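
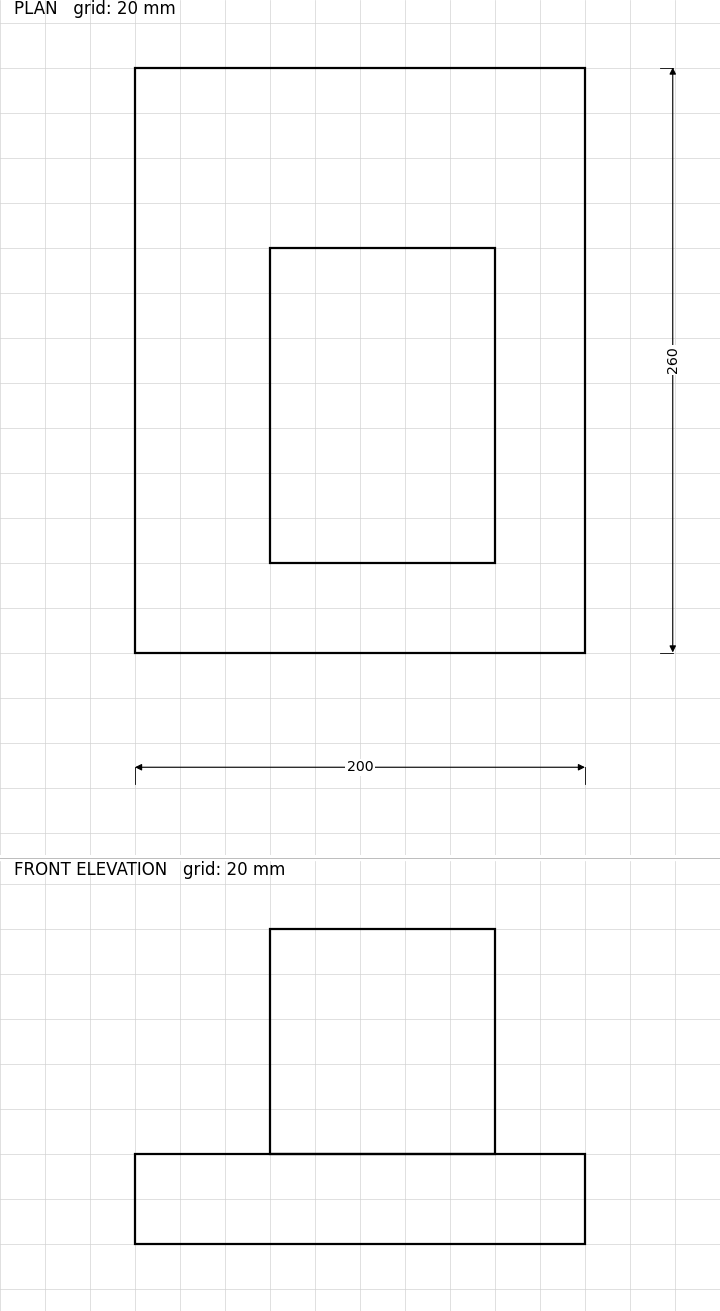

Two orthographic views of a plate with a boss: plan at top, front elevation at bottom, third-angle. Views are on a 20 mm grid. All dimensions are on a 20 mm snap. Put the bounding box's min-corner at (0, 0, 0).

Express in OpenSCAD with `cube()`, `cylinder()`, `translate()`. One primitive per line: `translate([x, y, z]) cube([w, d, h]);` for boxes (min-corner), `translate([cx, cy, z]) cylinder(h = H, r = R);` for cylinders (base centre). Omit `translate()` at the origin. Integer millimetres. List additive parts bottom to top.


cube([200, 260, 40]);
translate([60, 40, 40]) cube([100, 140, 100]);


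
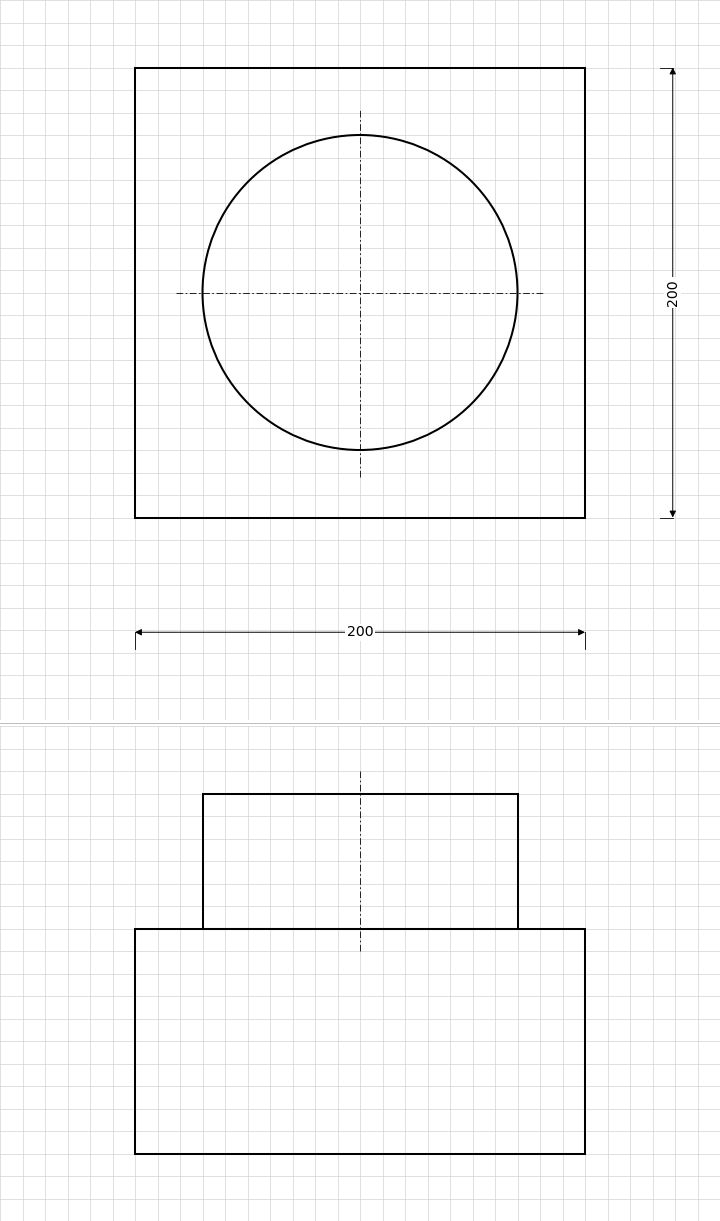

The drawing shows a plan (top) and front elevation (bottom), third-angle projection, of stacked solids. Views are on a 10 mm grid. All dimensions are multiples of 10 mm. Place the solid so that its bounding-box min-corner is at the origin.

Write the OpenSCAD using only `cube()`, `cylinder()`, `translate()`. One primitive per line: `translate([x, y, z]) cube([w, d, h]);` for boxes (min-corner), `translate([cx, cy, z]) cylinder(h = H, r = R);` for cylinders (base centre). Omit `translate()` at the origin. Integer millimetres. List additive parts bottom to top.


cube([200, 200, 100]);
translate([100, 100, 100]) cylinder(h = 60, r = 70);


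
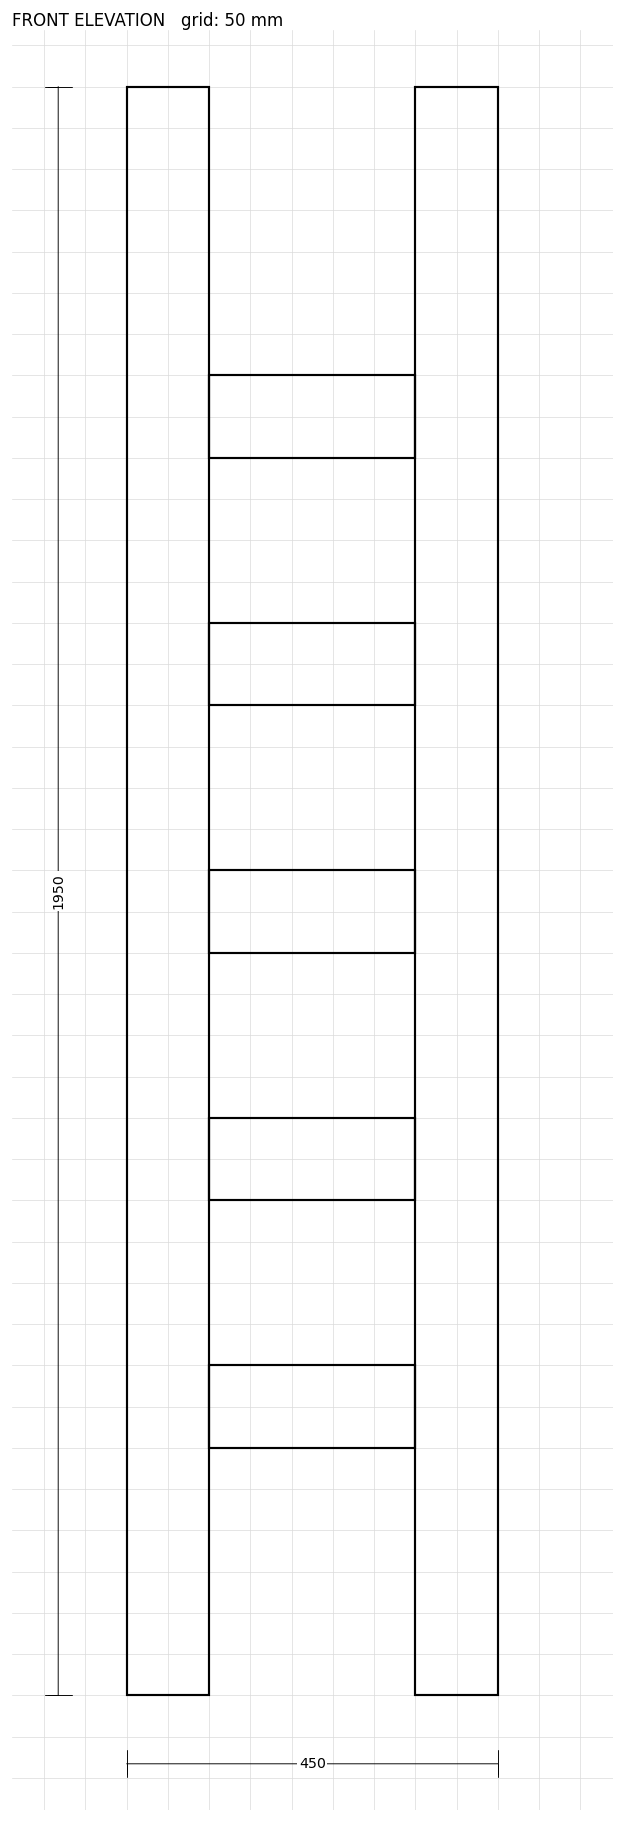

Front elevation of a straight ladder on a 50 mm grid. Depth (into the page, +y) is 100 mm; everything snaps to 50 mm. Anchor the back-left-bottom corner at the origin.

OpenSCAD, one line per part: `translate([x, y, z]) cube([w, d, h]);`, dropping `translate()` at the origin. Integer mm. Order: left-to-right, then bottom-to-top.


cube([100, 100, 1950]);
translate([100, 0, 300]) cube([250, 100, 100]);
translate([100, 0, 600]) cube([250, 100, 100]);
translate([100, 0, 900]) cube([250, 100, 100]);
translate([100, 0, 1200]) cube([250, 100, 100]);
translate([100, 0, 1500]) cube([250, 100, 100]);
translate([350, 0, 0]) cube([100, 100, 1950]);


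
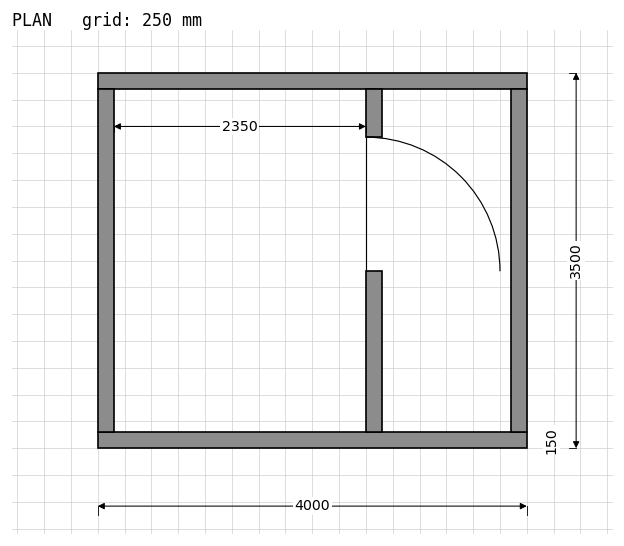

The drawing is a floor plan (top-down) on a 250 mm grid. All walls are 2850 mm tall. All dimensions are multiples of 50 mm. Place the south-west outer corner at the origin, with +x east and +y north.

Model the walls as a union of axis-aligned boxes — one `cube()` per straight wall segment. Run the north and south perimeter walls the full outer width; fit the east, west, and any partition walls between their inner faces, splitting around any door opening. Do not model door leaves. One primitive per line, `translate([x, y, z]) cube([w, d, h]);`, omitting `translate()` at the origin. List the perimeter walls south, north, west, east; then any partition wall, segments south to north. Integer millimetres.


cube([4000, 150, 2850]);
translate([0, 3350, 0]) cube([4000, 150, 2850]);
translate([0, 150, 0]) cube([150, 3200, 2850]);
translate([3850, 150, 0]) cube([150, 3200, 2850]);
translate([2500, 150, 0]) cube([150, 1500, 2850]);
translate([2500, 2900, 0]) cube([150, 450, 2850]);


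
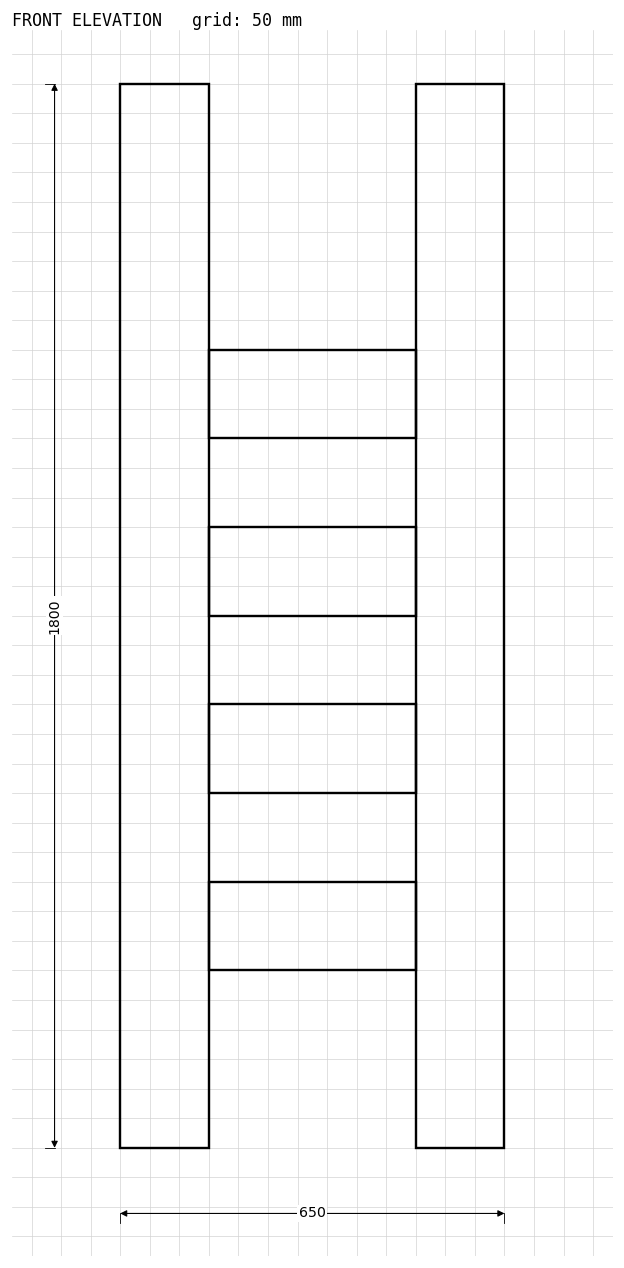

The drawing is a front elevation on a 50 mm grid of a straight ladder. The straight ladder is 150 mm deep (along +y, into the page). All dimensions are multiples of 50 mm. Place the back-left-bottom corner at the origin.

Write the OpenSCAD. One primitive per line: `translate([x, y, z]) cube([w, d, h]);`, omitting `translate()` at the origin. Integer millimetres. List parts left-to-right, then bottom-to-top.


cube([150, 150, 1800]);
translate([150, 0, 300]) cube([350, 150, 150]);
translate([150, 0, 600]) cube([350, 150, 150]);
translate([150, 0, 900]) cube([350, 150, 150]);
translate([150, 0, 1200]) cube([350, 150, 150]);
translate([500, 0, 0]) cube([150, 150, 1800]);


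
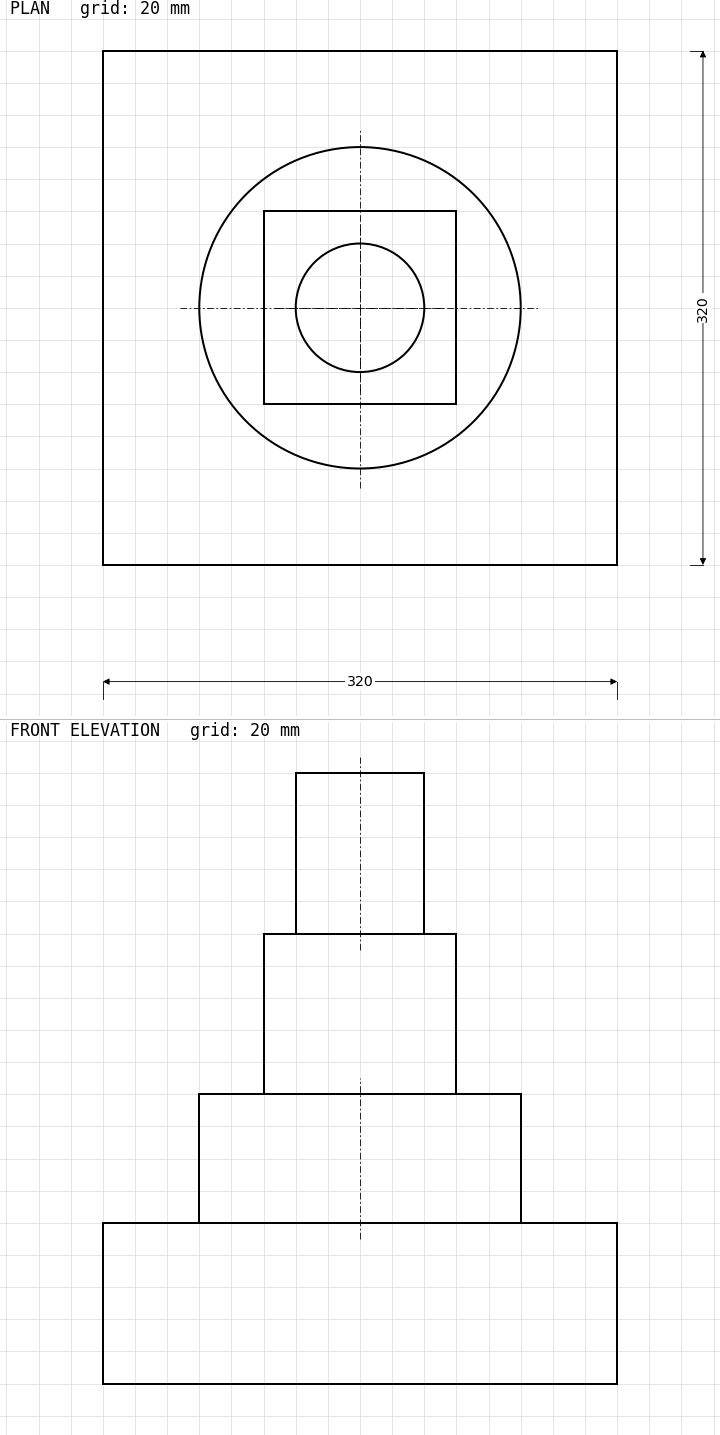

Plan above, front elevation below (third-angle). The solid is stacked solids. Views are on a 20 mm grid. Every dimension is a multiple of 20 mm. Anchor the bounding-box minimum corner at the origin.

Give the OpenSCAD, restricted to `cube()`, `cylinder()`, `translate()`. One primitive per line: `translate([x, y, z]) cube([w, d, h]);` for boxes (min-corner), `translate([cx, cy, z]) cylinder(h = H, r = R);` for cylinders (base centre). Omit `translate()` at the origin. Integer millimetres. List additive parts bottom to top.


cube([320, 320, 100]);
translate([160, 160, 100]) cylinder(h = 80, r = 100);
translate([100, 100, 180]) cube([120, 120, 100]);
translate([160, 160, 280]) cylinder(h = 100, r = 40);


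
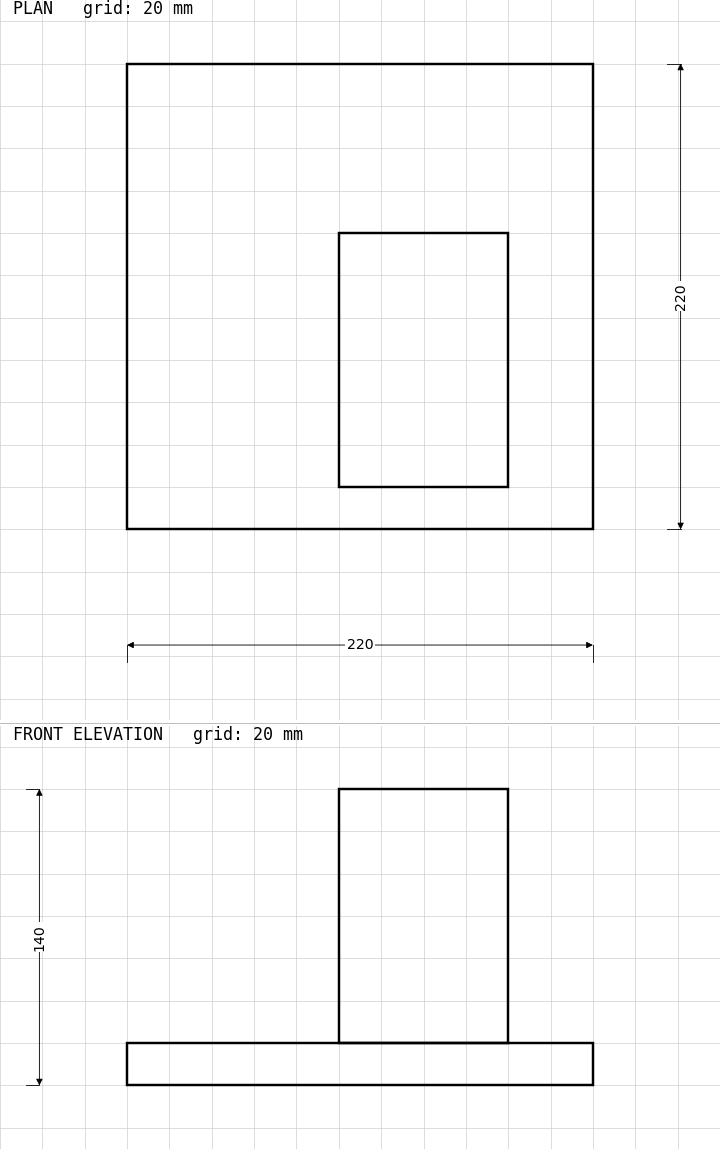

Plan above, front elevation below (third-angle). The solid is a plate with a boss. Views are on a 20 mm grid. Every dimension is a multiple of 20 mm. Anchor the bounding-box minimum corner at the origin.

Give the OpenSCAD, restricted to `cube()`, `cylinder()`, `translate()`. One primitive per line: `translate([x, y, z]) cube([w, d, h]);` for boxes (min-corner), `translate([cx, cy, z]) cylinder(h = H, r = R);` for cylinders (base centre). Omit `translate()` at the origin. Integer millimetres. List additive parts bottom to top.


cube([220, 220, 20]);
translate([100, 20, 20]) cube([80, 120, 120]);


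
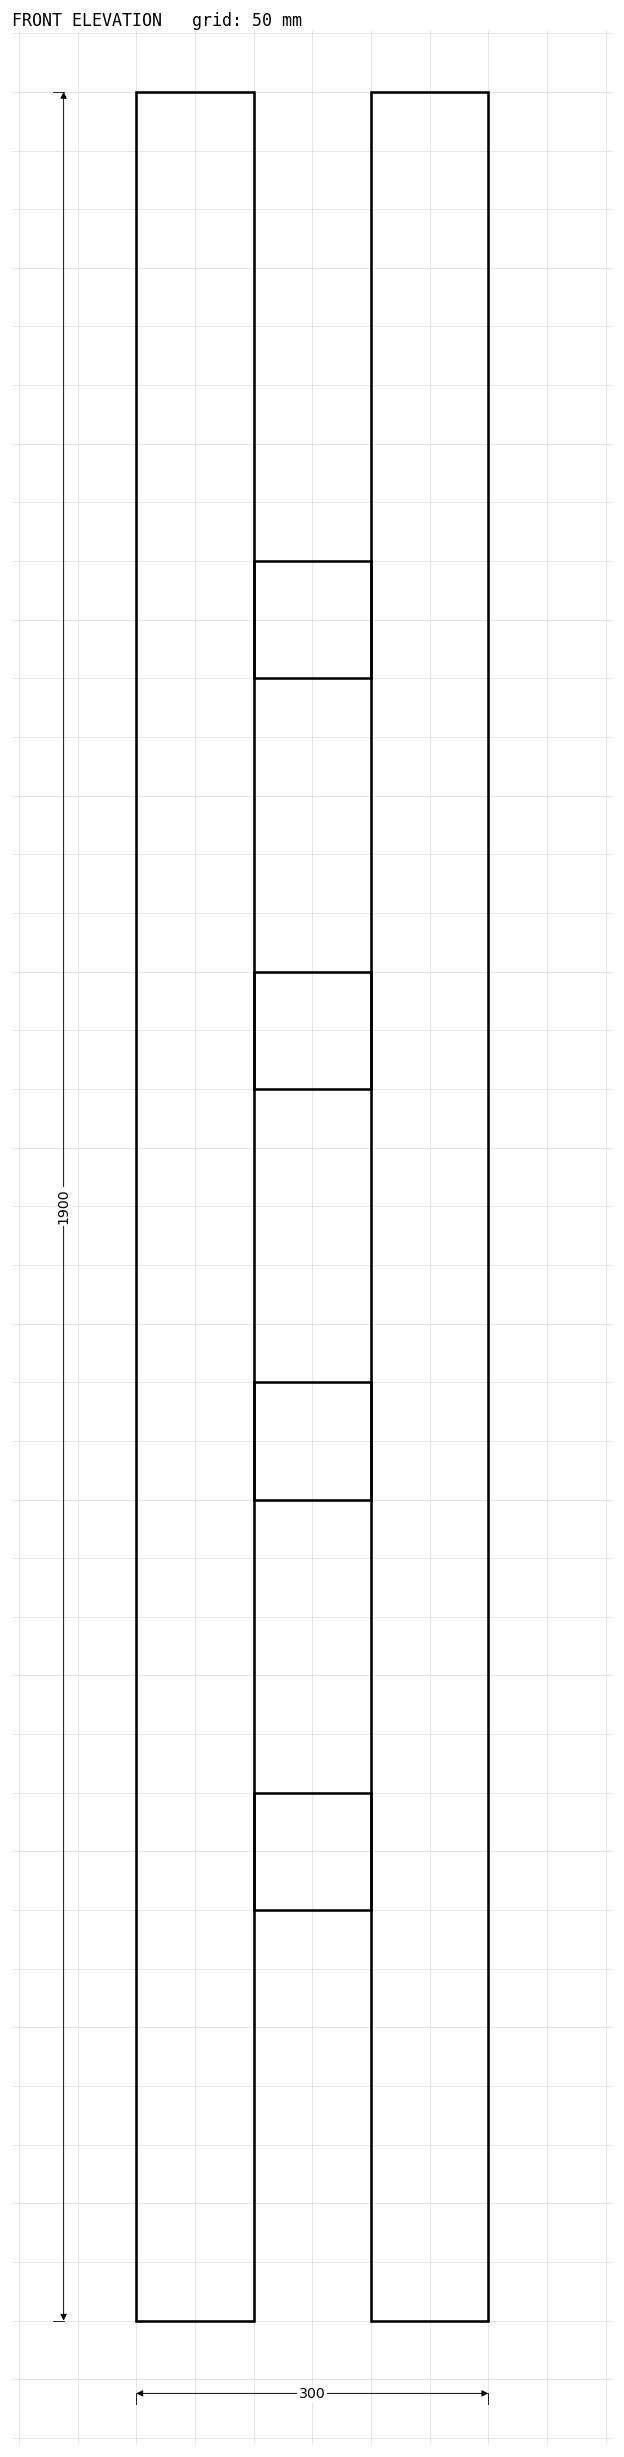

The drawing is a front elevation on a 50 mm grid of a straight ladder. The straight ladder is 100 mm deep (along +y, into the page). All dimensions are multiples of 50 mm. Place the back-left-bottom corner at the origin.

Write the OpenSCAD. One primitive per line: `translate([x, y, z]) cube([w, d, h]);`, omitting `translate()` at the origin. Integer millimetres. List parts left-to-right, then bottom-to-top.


cube([100, 100, 1900]);
translate([100, 0, 350]) cube([100, 100, 100]);
translate([100, 0, 700]) cube([100, 100, 100]);
translate([100, 0, 1050]) cube([100, 100, 100]);
translate([100, 0, 1400]) cube([100, 100, 100]);
translate([200, 0, 0]) cube([100, 100, 1900]);


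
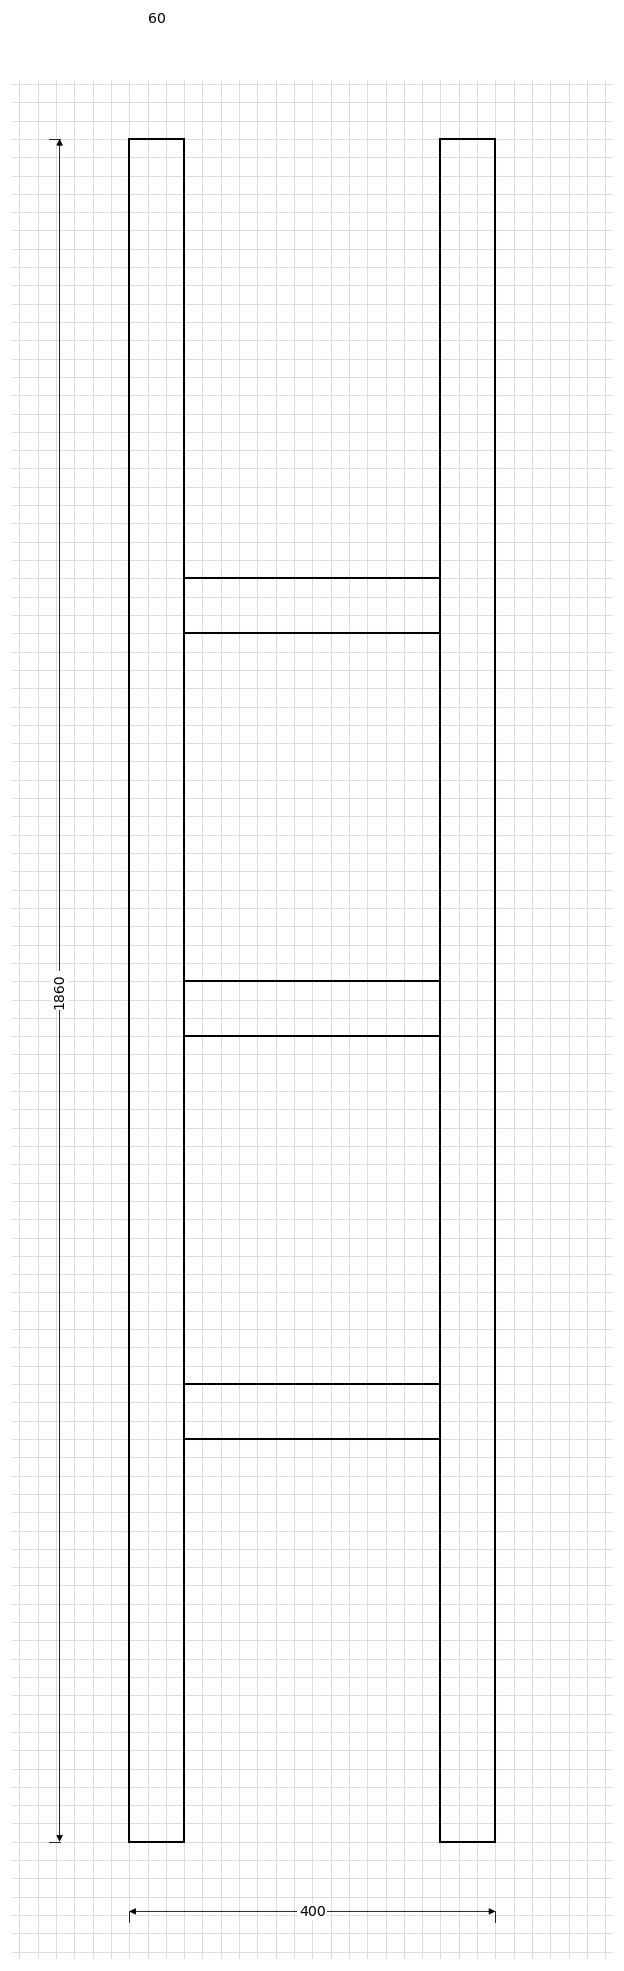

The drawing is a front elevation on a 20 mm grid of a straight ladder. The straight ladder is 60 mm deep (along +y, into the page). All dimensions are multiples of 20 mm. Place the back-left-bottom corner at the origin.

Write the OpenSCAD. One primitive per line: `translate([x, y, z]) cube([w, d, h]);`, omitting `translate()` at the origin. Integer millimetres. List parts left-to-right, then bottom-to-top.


cube([60, 60, 1860]);
translate([60, 0, 440]) cube([280, 60, 60]);
translate([60, 0, 880]) cube([280, 60, 60]);
translate([60, 0, 1320]) cube([280, 60, 60]);
translate([340, 0, 0]) cube([60, 60, 1860]);


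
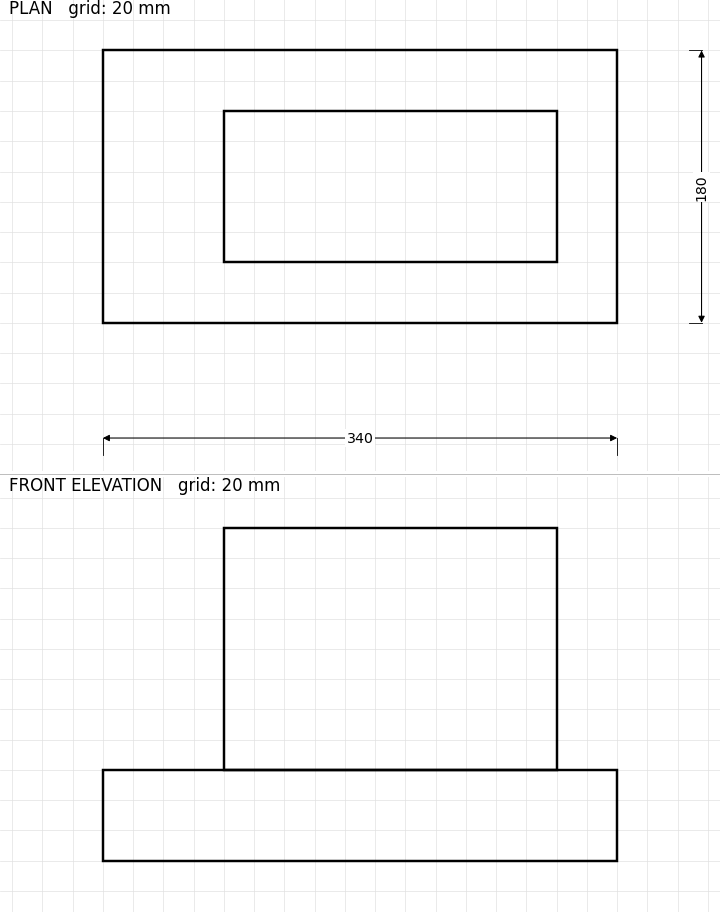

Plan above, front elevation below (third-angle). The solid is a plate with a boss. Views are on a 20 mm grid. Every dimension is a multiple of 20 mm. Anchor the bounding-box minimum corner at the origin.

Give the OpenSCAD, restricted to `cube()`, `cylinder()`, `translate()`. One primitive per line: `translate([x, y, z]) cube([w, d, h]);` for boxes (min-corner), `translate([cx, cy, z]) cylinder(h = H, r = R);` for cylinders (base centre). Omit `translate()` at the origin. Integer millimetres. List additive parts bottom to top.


cube([340, 180, 60]);
translate([80, 40, 60]) cube([220, 100, 160]);


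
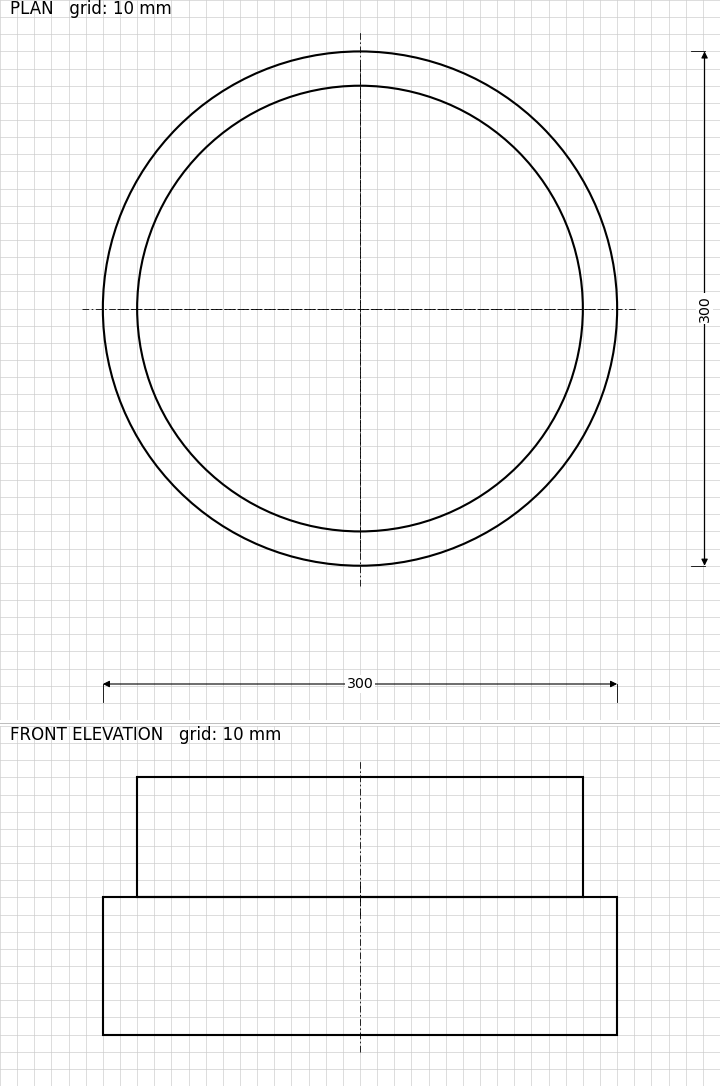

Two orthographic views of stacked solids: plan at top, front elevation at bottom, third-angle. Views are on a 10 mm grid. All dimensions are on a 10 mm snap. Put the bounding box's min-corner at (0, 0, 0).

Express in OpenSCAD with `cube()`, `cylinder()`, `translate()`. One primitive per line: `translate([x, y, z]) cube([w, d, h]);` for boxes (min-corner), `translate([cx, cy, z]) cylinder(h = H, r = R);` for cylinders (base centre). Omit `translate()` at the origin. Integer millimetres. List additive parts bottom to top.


translate([150, 150, 0]) cylinder(h = 80, r = 150);
translate([150, 150, 80]) cylinder(h = 70, r = 130);


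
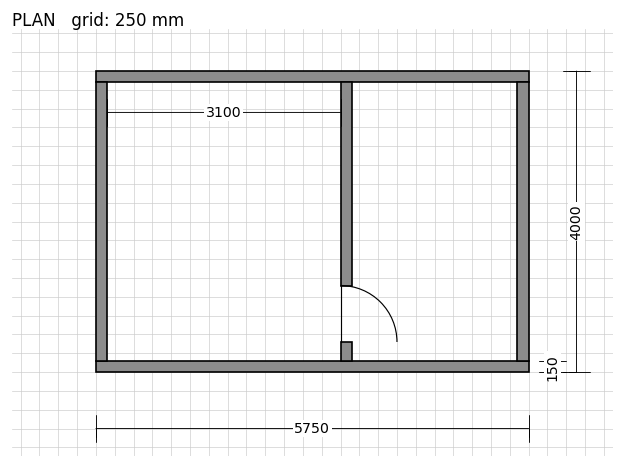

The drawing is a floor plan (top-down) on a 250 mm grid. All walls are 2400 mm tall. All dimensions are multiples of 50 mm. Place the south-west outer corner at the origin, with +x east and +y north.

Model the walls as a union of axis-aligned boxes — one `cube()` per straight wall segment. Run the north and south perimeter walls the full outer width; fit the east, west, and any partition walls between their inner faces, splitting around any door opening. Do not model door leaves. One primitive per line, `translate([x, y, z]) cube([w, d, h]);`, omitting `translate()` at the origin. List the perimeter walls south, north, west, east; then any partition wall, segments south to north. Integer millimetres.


cube([5750, 150, 2400]);
translate([0, 3850, 0]) cube([5750, 150, 2400]);
translate([0, 150, 0]) cube([150, 3700, 2400]);
translate([5600, 150, 0]) cube([150, 3700, 2400]);
translate([3250, 150, 0]) cube([150, 250, 2400]);
translate([3250, 1150, 0]) cube([150, 2700, 2400]);


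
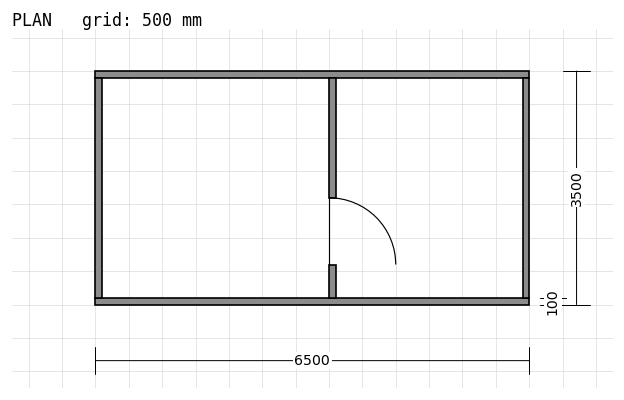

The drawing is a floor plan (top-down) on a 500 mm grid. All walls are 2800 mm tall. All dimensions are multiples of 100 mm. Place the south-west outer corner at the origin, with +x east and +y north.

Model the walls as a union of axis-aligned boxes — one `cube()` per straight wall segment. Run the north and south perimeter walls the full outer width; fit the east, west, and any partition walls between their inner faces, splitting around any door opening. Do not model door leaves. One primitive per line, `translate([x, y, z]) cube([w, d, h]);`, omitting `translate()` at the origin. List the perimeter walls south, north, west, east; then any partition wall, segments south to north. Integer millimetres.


cube([6500, 100, 2800]);
translate([0, 3400, 0]) cube([6500, 100, 2800]);
translate([0, 100, 0]) cube([100, 3300, 2800]);
translate([6400, 100, 0]) cube([100, 3300, 2800]);
translate([3500, 100, 0]) cube([100, 500, 2800]);
translate([3500, 1600, 0]) cube([100, 1800, 2800]);


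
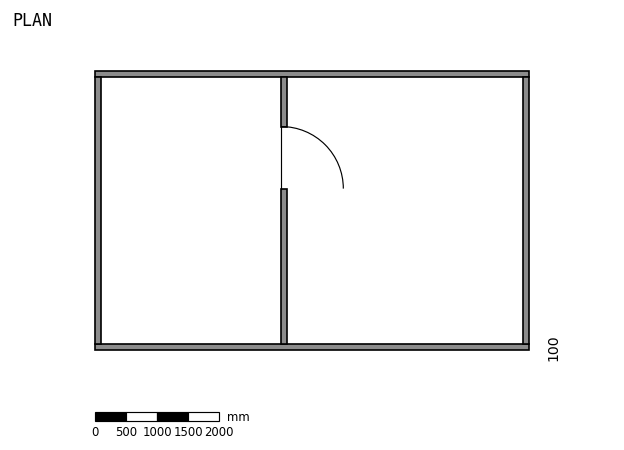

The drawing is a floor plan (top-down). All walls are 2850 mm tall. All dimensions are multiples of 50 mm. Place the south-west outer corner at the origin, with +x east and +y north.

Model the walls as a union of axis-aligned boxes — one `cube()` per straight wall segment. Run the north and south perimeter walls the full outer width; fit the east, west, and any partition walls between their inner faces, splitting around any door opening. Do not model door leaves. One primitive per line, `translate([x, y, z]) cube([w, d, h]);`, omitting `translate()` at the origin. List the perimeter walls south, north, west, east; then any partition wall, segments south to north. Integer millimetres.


cube([7000, 100, 2850]);
translate([0, 4400, 0]) cube([7000, 100, 2850]);
translate([0, 100, 0]) cube([100, 4300, 2850]);
translate([6900, 100, 0]) cube([100, 4300, 2850]);
translate([3000, 100, 0]) cube([100, 2500, 2850]);
translate([3000, 3600, 0]) cube([100, 800, 2850]);


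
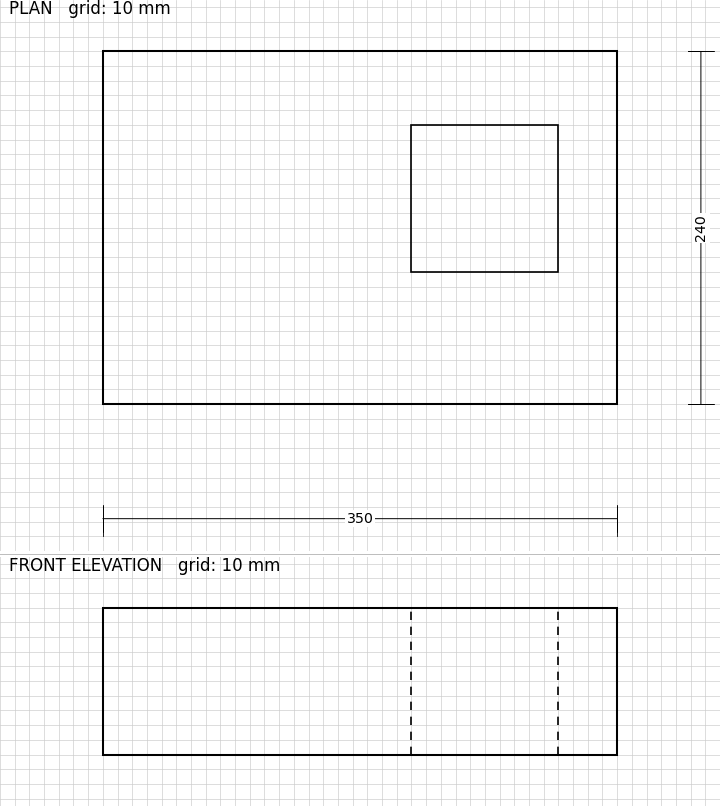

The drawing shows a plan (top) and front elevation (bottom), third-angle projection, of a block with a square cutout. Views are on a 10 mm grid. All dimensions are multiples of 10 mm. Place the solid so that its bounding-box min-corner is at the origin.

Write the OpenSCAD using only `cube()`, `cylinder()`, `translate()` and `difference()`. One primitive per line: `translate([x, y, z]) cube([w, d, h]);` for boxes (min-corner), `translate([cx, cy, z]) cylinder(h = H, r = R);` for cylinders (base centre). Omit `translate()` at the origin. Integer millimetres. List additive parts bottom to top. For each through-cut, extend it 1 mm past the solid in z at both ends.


difference() {
  cube([350, 240, 100]);
  translate([210, 90, -1]) cube([100, 100, 102]);
}


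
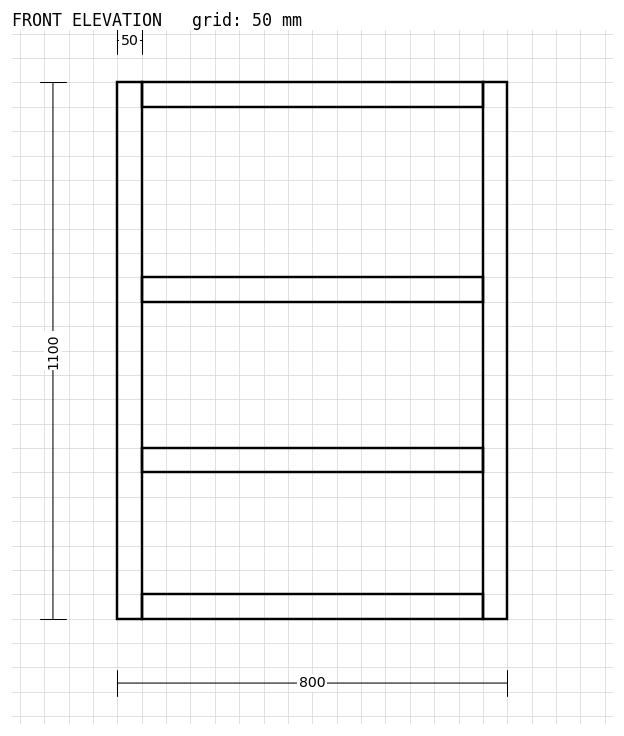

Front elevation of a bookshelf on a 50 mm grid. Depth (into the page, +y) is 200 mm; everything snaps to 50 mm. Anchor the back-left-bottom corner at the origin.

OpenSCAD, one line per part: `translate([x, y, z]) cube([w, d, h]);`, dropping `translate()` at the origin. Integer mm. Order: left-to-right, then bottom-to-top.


cube([50, 200, 1100]);
translate([50, 0, 0]) cube([700, 200, 50]);
translate([50, 0, 300]) cube([700, 200, 50]);
translate([50, 0, 650]) cube([700, 200, 50]);
translate([50, 0, 1050]) cube([700, 200, 50]);
translate([750, 0, 0]) cube([50, 200, 1100]);


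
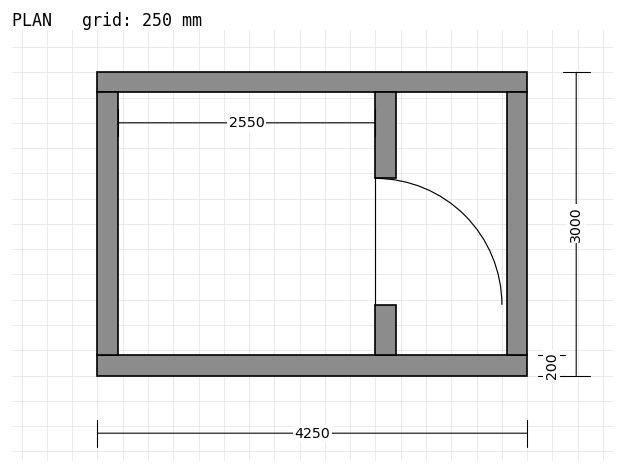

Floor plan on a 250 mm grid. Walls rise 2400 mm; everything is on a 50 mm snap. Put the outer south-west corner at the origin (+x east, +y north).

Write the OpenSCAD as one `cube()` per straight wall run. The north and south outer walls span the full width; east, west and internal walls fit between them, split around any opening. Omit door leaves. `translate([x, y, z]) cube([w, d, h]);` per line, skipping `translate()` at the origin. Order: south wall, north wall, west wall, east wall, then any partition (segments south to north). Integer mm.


cube([4250, 200, 2400]);
translate([0, 2800, 0]) cube([4250, 200, 2400]);
translate([0, 200, 0]) cube([200, 2600, 2400]);
translate([4050, 200, 0]) cube([200, 2600, 2400]);
translate([2750, 200, 0]) cube([200, 500, 2400]);
translate([2750, 1950, 0]) cube([200, 850, 2400]);


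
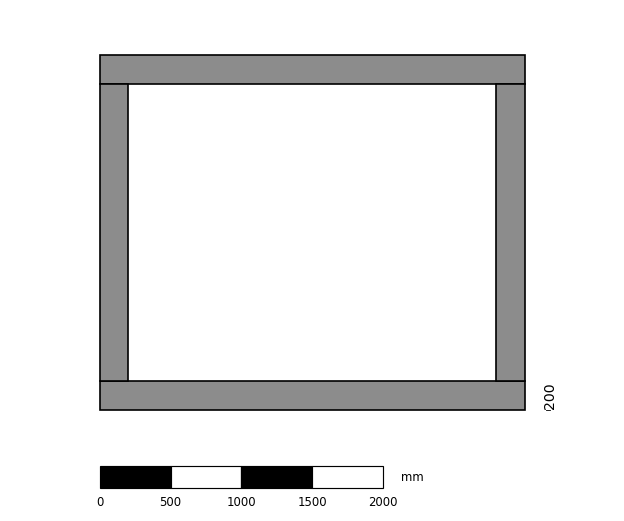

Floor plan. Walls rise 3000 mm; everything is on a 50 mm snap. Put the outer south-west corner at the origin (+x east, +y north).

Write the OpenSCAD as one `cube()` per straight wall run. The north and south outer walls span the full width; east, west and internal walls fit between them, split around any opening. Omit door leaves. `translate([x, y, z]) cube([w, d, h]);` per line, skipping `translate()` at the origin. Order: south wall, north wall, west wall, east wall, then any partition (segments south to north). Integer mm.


cube([3000, 200, 3000]);
translate([0, 2300, 0]) cube([3000, 200, 3000]);
translate([0, 200, 0]) cube([200, 2100, 3000]);
translate([2800, 200, 0]) cube([200, 2100, 3000]);


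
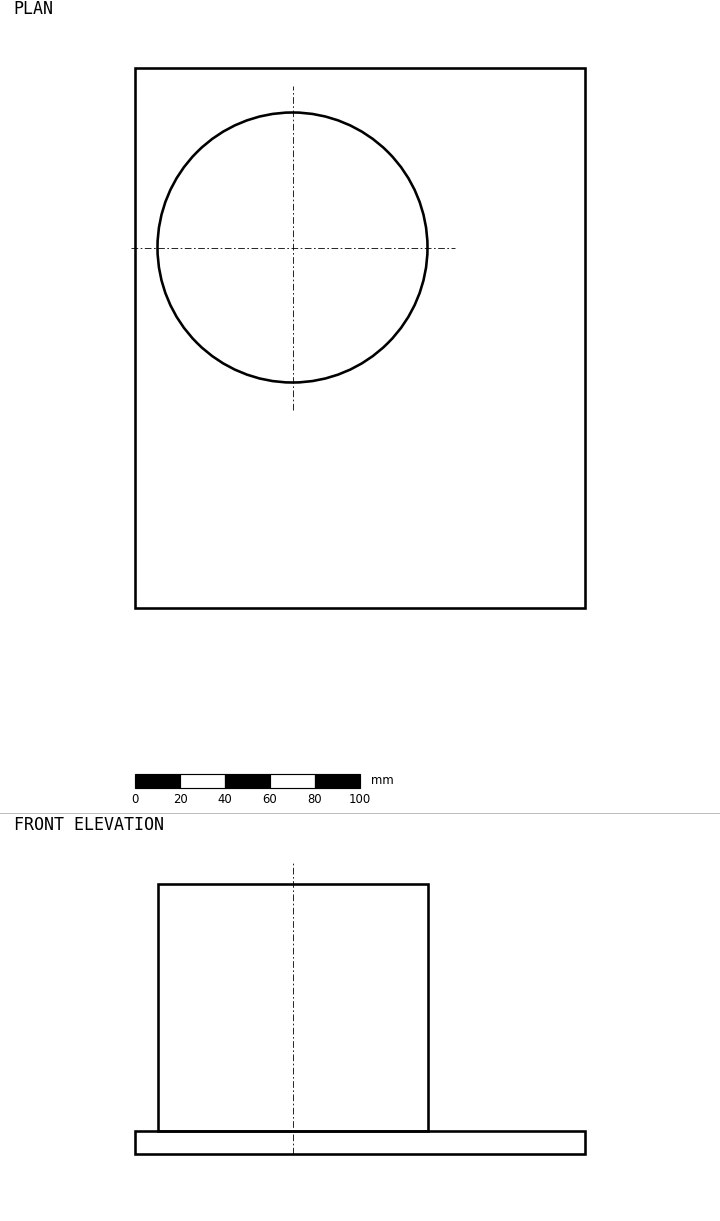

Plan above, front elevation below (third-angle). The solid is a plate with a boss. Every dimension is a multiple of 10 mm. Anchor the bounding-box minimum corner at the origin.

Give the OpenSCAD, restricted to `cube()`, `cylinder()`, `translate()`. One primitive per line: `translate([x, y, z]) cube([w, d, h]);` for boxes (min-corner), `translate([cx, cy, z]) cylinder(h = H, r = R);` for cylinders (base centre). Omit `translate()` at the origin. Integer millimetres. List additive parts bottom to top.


cube([200, 240, 10]);
translate([70, 160, 10]) cylinder(h = 110, r = 60);


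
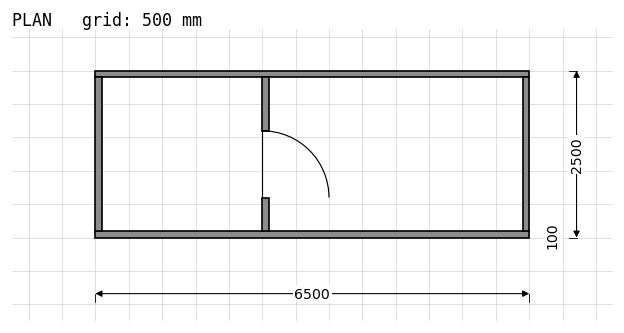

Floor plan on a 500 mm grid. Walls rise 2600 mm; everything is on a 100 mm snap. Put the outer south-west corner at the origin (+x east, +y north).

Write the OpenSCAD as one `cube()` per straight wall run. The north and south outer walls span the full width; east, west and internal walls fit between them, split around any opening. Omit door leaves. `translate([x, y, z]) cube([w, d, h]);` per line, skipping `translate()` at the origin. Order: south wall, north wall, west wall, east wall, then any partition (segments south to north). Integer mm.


cube([6500, 100, 2600]);
translate([0, 2400, 0]) cube([6500, 100, 2600]);
translate([0, 100, 0]) cube([100, 2300, 2600]);
translate([6400, 100, 0]) cube([100, 2300, 2600]);
translate([2500, 100, 0]) cube([100, 500, 2600]);
translate([2500, 1600, 0]) cube([100, 800, 2600]);


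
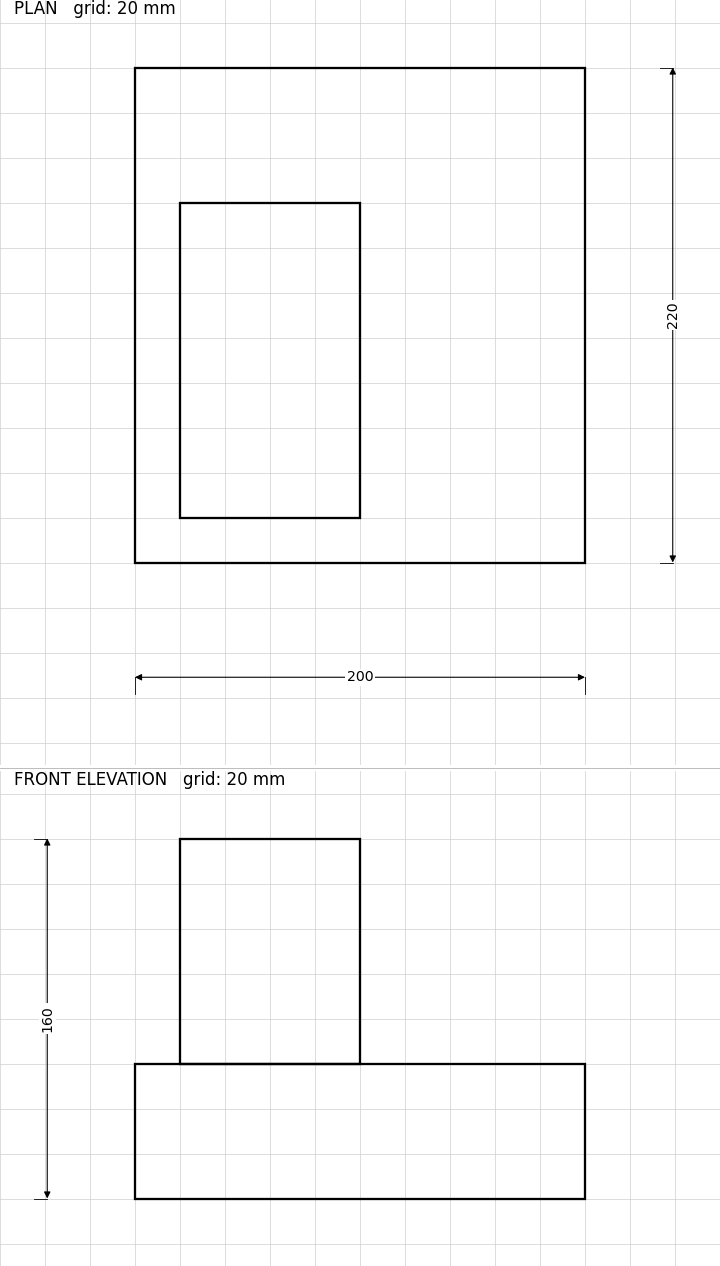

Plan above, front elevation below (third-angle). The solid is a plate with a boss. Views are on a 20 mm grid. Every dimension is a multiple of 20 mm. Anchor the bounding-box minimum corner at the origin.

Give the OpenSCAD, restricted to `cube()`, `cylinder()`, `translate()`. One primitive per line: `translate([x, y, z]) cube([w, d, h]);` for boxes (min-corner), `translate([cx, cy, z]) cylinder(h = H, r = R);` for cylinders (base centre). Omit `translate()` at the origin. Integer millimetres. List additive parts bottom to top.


cube([200, 220, 60]);
translate([20, 20, 60]) cube([80, 140, 100]);


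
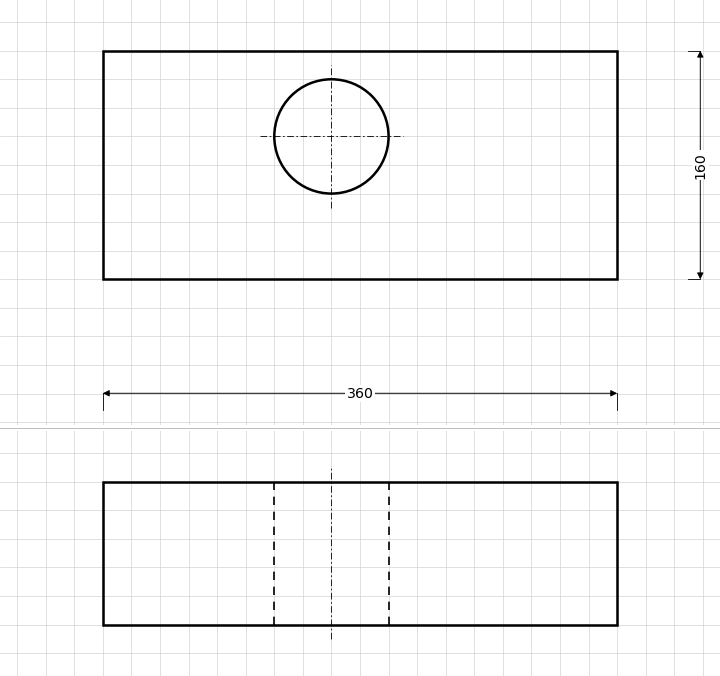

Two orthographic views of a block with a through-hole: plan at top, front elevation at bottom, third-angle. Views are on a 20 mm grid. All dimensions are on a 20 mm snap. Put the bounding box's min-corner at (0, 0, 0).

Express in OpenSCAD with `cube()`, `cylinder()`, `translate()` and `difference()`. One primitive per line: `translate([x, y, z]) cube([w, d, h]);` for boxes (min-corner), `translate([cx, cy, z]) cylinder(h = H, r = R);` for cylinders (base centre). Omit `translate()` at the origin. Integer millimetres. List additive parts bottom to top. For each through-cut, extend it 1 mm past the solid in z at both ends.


difference() {
  cube([360, 160, 100]);
  translate([160, 100, -1]) cylinder(h = 102, r = 40);
}


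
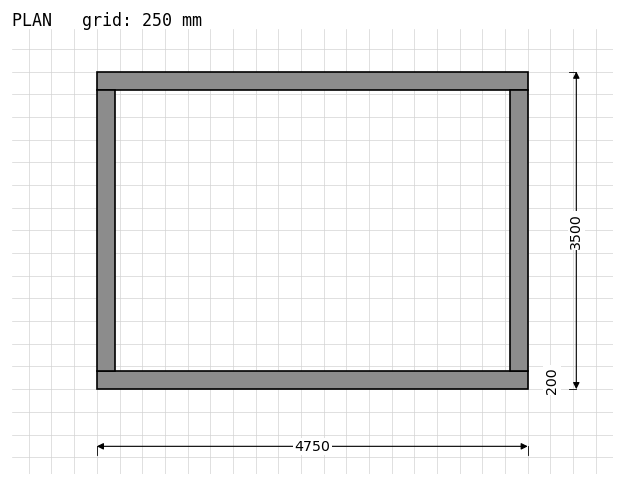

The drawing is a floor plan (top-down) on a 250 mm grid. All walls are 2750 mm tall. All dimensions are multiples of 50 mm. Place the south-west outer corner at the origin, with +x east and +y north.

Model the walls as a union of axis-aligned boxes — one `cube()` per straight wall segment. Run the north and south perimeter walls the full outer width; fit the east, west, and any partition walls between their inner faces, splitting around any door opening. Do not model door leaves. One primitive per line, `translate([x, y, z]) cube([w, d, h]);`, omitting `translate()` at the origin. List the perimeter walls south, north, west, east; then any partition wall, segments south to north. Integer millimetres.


cube([4750, 200, 2750]);
translate([0, 3300, 0]) cube([4750, 200, 2750]);
translate([0, 200, 0]) cube([200, 3100, 2750]);
translate([4550, 200, 0]) cube([200, 3100, 2750]);


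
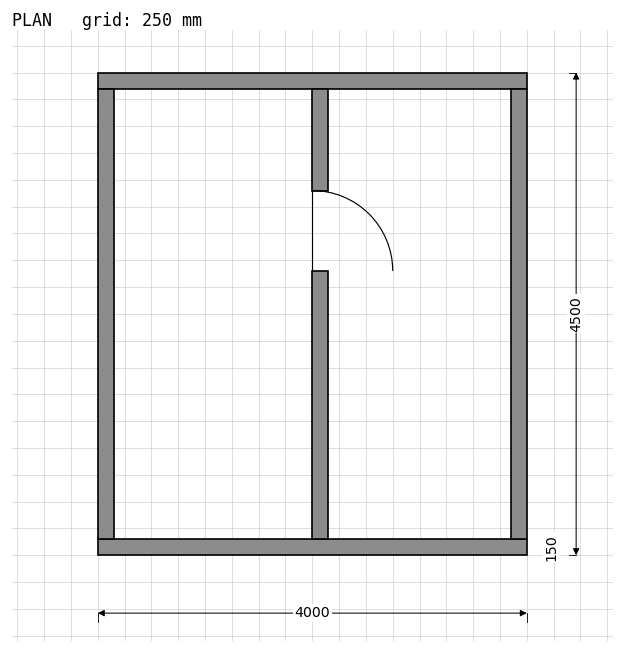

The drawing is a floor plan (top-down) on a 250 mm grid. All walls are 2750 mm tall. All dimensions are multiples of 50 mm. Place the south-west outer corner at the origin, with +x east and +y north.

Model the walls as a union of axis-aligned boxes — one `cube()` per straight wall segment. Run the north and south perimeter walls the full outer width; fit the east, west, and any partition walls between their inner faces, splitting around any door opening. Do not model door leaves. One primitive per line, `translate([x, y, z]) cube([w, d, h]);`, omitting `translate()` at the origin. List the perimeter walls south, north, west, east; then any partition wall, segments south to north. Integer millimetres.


cube([4000, 150, 2750]);
translate([0, 4350, 0]) cube([4000, 150, 2750]);
translate([0, 150, 0]) cube([150, 4200, 2750]);
translate([3850, 150, 0]) cube([150, 4200, 2750]);
translate([2000, 150, 0]) cube([150, 2500, 2750]);
translate([2000, 3400, 0]) cube([150, 950, 2750]);


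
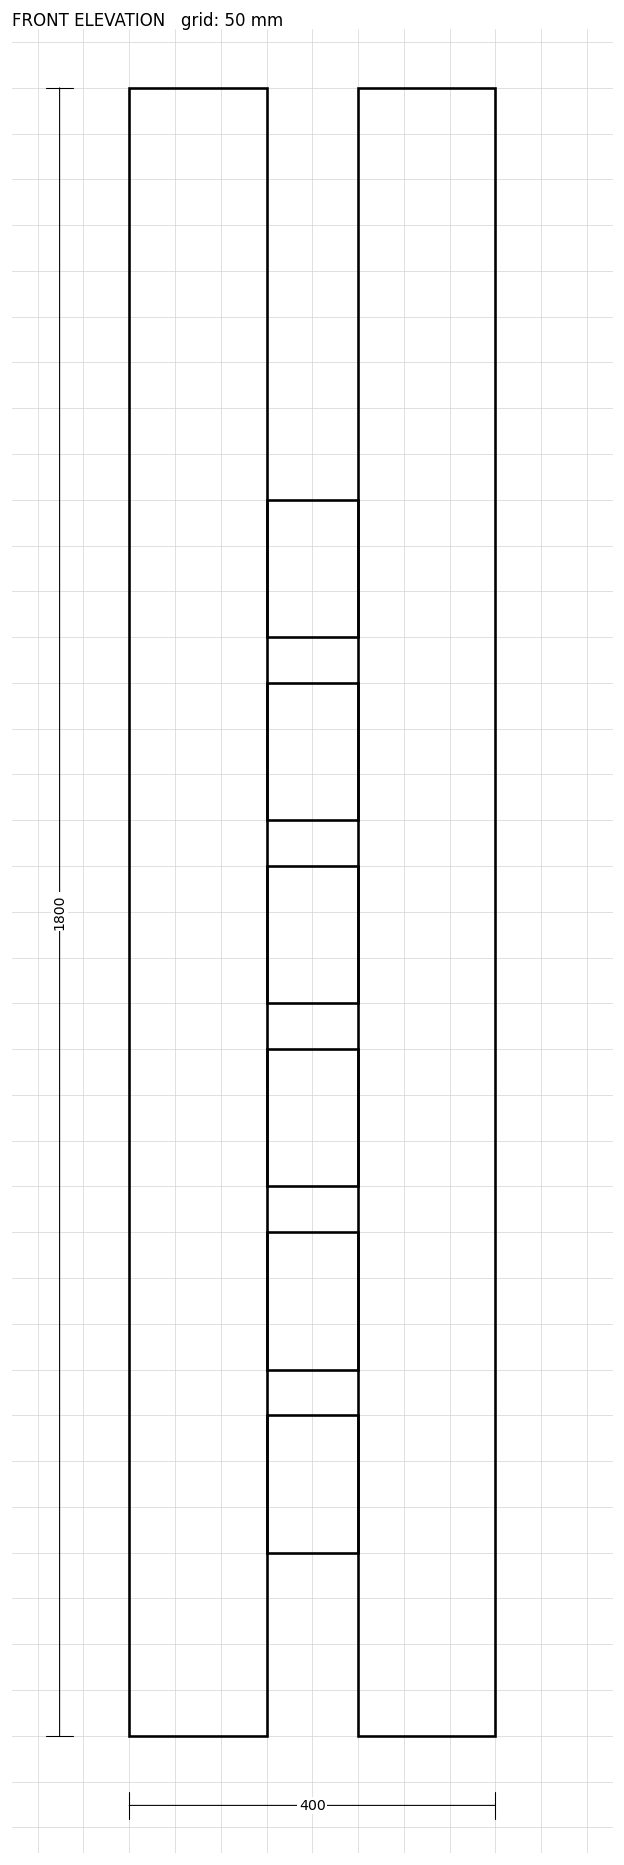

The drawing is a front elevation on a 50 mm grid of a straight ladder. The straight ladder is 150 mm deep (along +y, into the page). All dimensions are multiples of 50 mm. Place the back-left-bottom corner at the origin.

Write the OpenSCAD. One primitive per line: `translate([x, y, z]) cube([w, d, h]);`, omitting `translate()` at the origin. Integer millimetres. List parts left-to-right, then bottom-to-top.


cube([150, 150, 1800]);
translate([150, 0, 200]) cube([100, 150, 150]);
translate([150, 0, 400]) cube([100, 150, 150]);
translate([150, 0, 600]) cube([100, 150, 150]);
translate([150, 0, 800]) cube([100, 150, 150]);
translate([150, 0, 1000]) cube([100, 150, 150]);
translate([150, 0, 1200]) cube([100, 150, 150]);
translate([250, 0, 0]) cube([150, 150, 1800]);


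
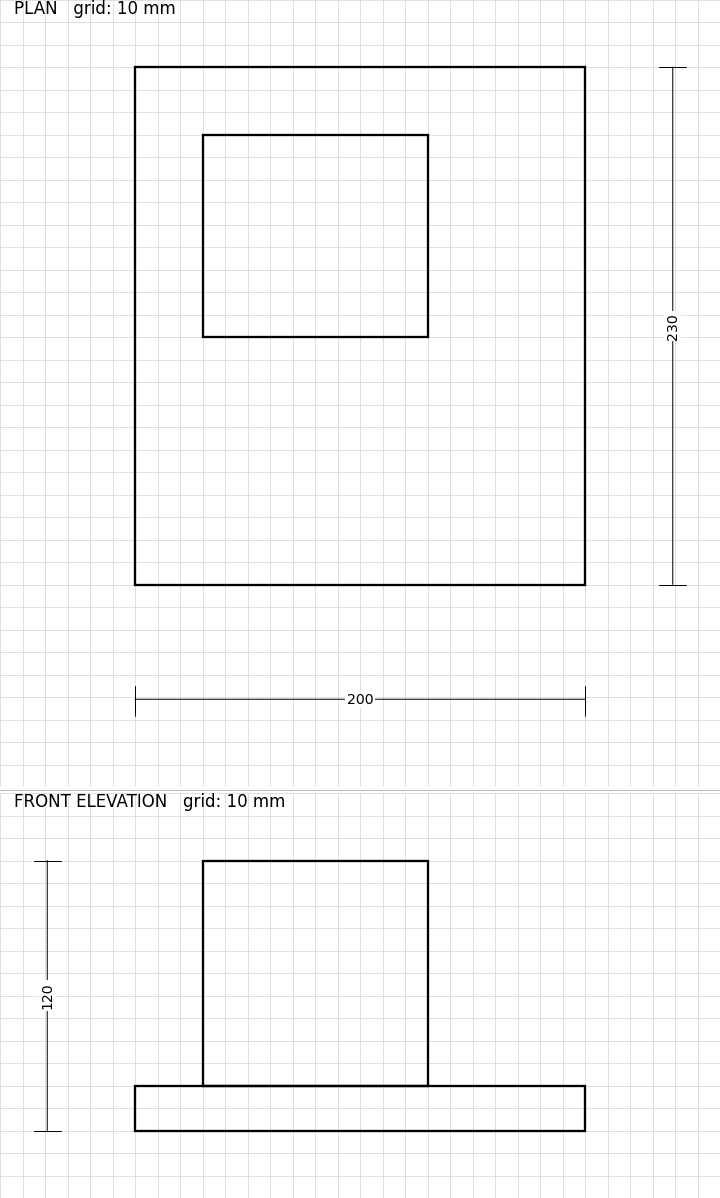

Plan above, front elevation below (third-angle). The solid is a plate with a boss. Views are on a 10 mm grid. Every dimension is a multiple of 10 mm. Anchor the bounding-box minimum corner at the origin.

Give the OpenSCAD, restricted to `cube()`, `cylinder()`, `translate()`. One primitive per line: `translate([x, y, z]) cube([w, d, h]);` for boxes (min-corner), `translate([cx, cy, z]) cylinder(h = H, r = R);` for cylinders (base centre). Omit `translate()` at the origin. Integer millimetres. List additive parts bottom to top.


cube([200, 230, 20]);
translate([30, 110, 20]) cube([100, 90, 100]);


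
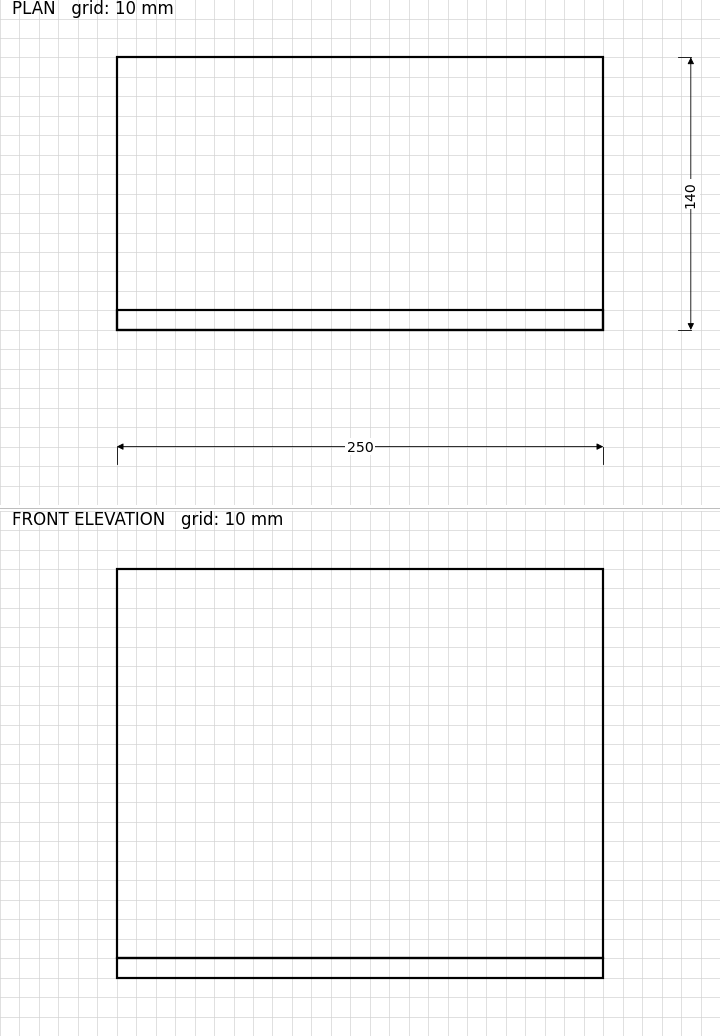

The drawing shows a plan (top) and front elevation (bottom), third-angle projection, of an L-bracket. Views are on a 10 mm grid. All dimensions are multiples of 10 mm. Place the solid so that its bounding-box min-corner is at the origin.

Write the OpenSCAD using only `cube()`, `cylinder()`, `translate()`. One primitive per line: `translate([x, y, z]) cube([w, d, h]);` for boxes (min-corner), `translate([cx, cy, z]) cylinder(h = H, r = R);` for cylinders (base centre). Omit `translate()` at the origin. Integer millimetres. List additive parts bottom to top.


cube([250, 140, 10]);
translate([0, 0, 10]) cube([250, 10, 200]);


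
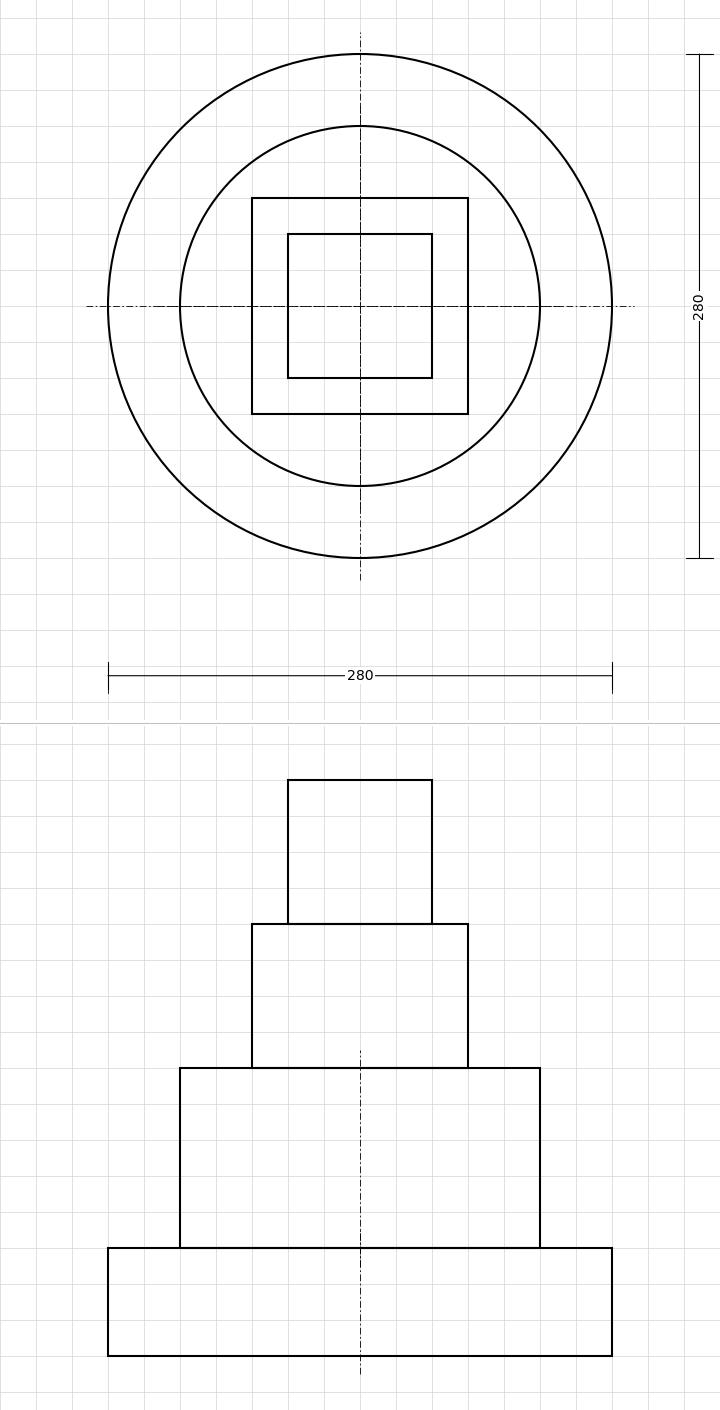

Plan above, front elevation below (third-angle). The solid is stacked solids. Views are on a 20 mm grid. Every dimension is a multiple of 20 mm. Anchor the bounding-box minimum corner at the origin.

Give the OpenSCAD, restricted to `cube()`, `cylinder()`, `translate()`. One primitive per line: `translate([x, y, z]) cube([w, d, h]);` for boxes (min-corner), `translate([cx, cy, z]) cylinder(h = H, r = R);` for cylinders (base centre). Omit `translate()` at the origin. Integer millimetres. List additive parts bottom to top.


translate([140, 140, 0]) cylinder(h = 60, r = 140);
translate([140, 140, 60]) cylinder(h = 100, r = 100);
translate([80, 80, 160]) cube([120, 120, 80]);
translate([100, 100, 240]) cube([80, 80, 80]);


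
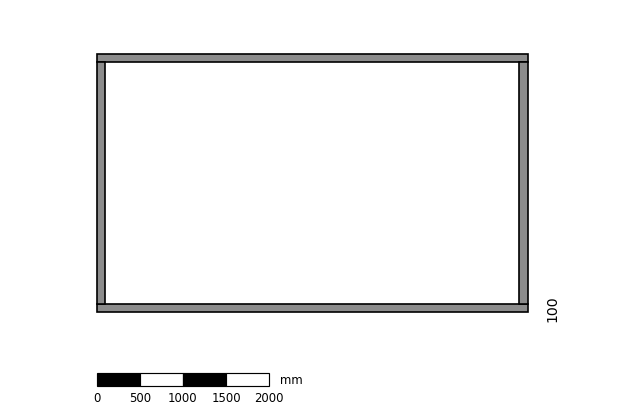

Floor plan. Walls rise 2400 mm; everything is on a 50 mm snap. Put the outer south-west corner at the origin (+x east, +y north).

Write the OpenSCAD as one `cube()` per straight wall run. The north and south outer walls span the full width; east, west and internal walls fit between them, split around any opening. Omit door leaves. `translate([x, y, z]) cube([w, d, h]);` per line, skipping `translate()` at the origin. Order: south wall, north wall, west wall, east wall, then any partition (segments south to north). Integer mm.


cube([5000, 100, 2400]);
translate([0, 2900, 0]) cube([5000, 100, 2400]);
translate([0, 100, 0]) cube([100, 2800, 2400]);
translate([4900, 100, 0]) cube([100, 2800, 2400]);


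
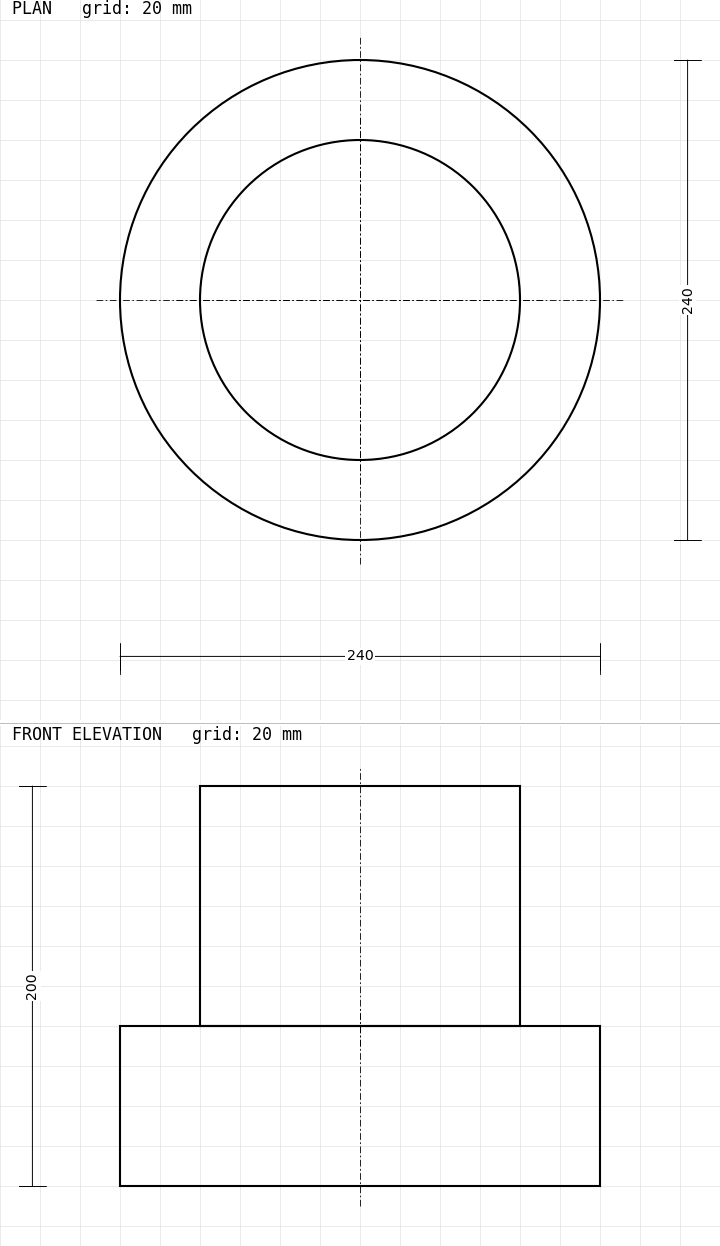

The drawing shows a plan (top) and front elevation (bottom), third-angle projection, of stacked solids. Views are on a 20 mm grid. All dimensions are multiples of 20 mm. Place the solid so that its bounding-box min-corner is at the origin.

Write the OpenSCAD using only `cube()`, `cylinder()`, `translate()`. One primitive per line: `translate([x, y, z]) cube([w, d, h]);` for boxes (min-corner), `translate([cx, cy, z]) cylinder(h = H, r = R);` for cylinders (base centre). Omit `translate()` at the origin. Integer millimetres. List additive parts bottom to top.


translate([120, 120, 0]) cylinder(h = 80, r = 120);
translate([120, 120, 80]) cylinder(h = 120, r = 80);


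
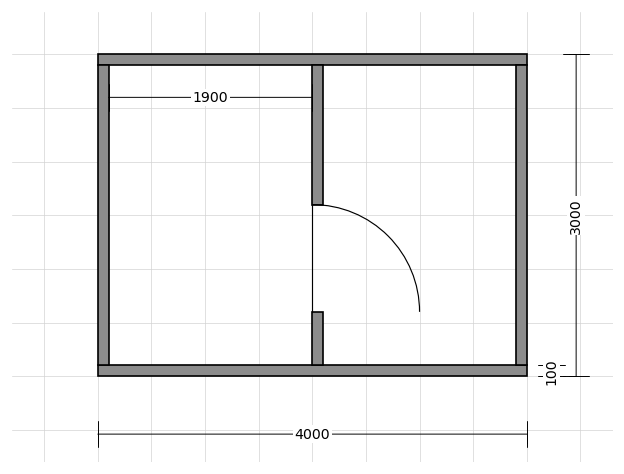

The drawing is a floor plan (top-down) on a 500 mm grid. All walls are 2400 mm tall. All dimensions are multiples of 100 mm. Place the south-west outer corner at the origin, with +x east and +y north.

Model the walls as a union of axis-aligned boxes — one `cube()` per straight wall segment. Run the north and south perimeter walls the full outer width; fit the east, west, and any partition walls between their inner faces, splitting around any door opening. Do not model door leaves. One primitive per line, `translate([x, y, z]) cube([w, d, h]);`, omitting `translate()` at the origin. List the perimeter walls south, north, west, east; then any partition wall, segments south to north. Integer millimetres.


cube([4000, 100, 2400]);
translate([0, 2900, 0]) cube([4000, 100, 2400]);
translate([0, 100, 0]) cube([100, 2800, 2400]);
translate([3900, 100, 0]) cube([100, 2800, 2400]);
translate([2000, 100, 0]) cube([100, 500, 2400]);
translate([2000, 1600, 0]) cube([100, 1300, 2400]);


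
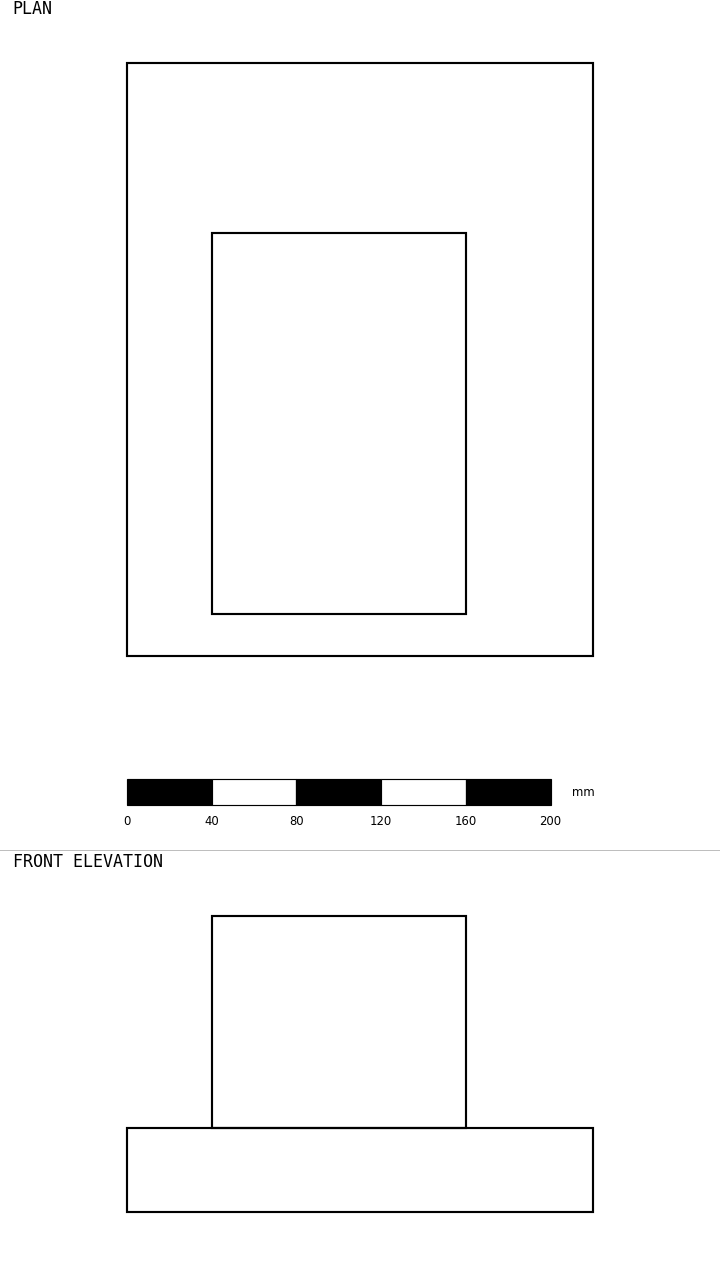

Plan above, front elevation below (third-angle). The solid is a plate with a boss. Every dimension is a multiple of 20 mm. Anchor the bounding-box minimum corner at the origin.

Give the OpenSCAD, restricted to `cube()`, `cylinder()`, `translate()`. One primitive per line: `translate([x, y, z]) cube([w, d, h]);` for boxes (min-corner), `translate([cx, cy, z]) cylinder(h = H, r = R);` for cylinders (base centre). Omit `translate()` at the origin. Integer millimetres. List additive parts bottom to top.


cube([220, 280, 40]);
translate([40, 20, 40]) cube([120, 180, 100]);


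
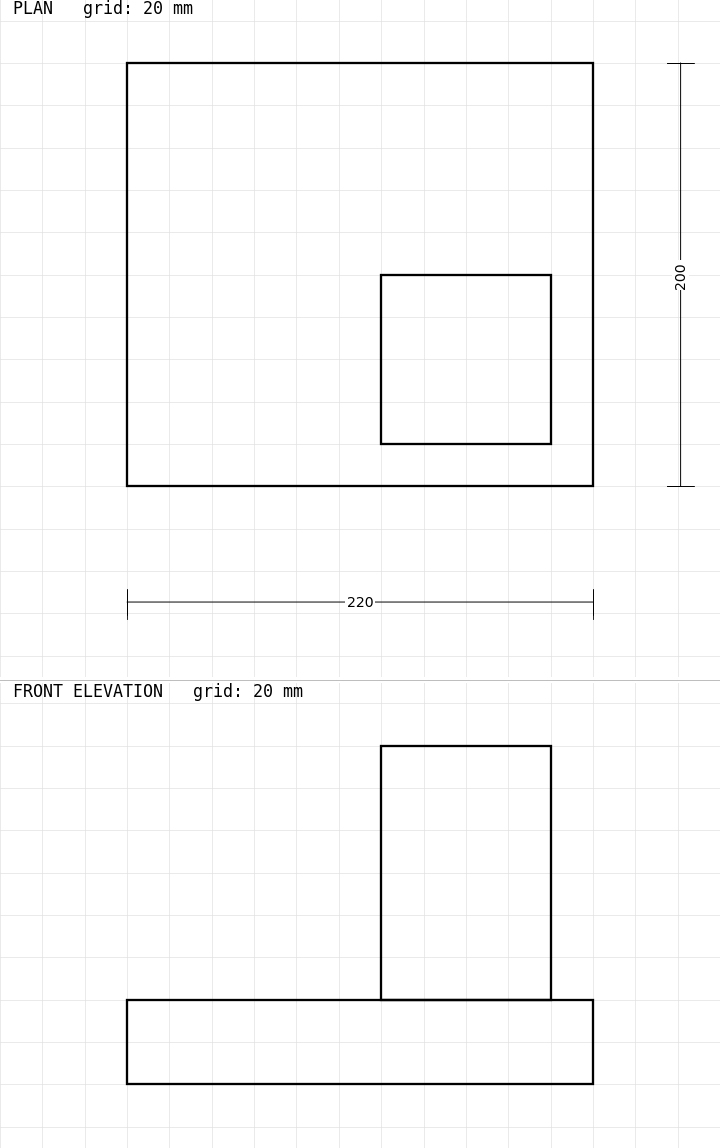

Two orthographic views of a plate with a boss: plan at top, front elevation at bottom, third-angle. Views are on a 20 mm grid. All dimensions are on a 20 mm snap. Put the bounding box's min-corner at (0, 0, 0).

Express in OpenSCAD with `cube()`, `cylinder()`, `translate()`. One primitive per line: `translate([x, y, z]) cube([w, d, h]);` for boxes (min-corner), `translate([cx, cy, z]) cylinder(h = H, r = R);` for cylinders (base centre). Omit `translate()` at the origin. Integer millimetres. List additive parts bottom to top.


cube([220, 200, 40]);
translate([120, 20, 40]) cube([80, 80, 120]);
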